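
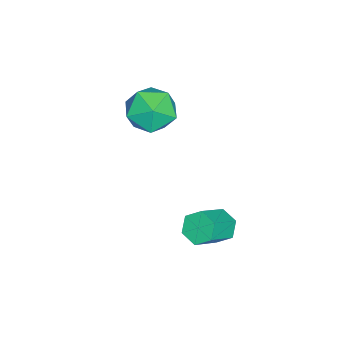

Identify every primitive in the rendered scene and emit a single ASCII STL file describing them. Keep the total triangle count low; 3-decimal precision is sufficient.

solid 
facet normal -0.372 0.888 0.269
outer loop
vertex -0.584 -2.883 3.523
vertex -1.597 -3.253 3.342
vertex -1.143 -3.362 4.331
endloop
endfacet
facet normal 0.238 0.754 0.612
outer loop
vertex -0.584 -2.883 3.523
vertex -1.143 -3.362 4.331
vertex -0.082 -3.586 4.194
endloop
endfacet
facet normal 0.748 0.652 0.124
outer loop
vertex -0.584 -2.883 3.523
vertex -0.082 -3.586 4.194
vertex 0.121 -3.615 3.12
endloop
endfacet
facet normal 0.453 0.723 -0.522
outer loop
vertex -0.584 -2.883 3.523
vertex 0.121 -3.615 3.12
vertex -0.815 -3.409 2.593
endloop
endfacet
facet normal -0.240 0.869 -0.432
outer loop
vertex -0.584 -2.883 3.523
vertex -0.815 -3.409 2.593
vertex -1.597 -3.253 3.342
endloop
endfacet
facet normal 0.157 0.146 0.977
outer loop
vertex -0.082 -3.586 4.194
vertex -1.143 -3.362 4.331
vertex -0.785 -4.391 4.427
endloop
endfacet
facet normal -0.831 0.363 0.421
outer loop
vertex -1.143 -3.362 4.331
vertex -1.597 -3.253 3.342
vertex -1.721 -4.185 3.9
endloop
endfacet
facet normal -0.617 0.332 -0.713
outer loop
vertex -1.597 -3.253 3.342
vertex -0.815 -3.409 2.593
vertex -1.518 -4.214 2.826
endloop
endfacet
facet normal 0.504 0.095 -0.858
outer loop
vertex -0.815 -3.409 2.593
vertex 0.121 -3.615 3.12
vertex -0.457 -4.438 2.689
endloop
endfacet
facet normal 0.982 -0.019 0.186
outer loop
vertex 0.121 -3.615 3.12
vertex -0.082 -3.586 4.194
vertex -0.003 -4.547 3.678
endloop
endfacet
facet normal -0.453 -0.723 0.522
outer loop
vertex -1.016 -4.917 3.497
vertex -0.785 -4.391 4.427
vertex -1.721 -4.185 3.9
endloop
endfacet
facet normal -0.748 -0.652 -0.124
outer loop
vertex -1.016 -4.917 3.497
vertex -1.721 -4.185 3.9
vertex -1.518 -4.214 2.826
endloop
endfacet
facet normal -0.238 -0.754 -0.612
outer loop
vertex -1.016 -4.917 3.497
vertex -1.518 -4.214 2.826
vertex -0.457 -4.438 2.689
endloop
endfacet
facet normal 0.372 -0.888 -0.269
outer loop
vertex -1.016 -4.917 3.497
vertex -0.457 -4.438 2.689
vertex -0.003 -4.547 3.678
endloop
endfacet
facet normal 0.240 -0.869 0.432
outer loop
vertex -1.016 -4.917 3.497
vertex -0.003 -4.547 3.678
vertex -0.785 -4.391 4.427
endloop
endfacet
facet normal -0.504 -0.095 0.858
outer loop
vertex -1.721 -4.185 3.9
vertex -0.785 -4.391 4.427
vertex -1.143 -3.362 4.331
endloop
endfacet
facet normal -0.982 0.019 -0.186
outer loop
vertex -1.518 -4.214 2.826
vertex -1.721 -4.185 3.9
vertex -1.597 -3.253 3.342
endloop
endfacet
facet normal -0.157 -0.146 -0.977
outer loop
vertex -0.457 -4.438 2.689
vertex -1.518 -4.214 2.826
vertex -0.815 -3.409 2.593
endloop
endfacet
facet normal 0.831 -0.363 -0.421
outer loop
vertex -0.003 -4.547 3.678
vertex -0.457 -4.438 2.689
vertex 0.121 -3.615 3.12
endloop
endfacet
facet normal 0.617 -0.332 0.713
outer loop
vertex -0.785 -4.391 4.427
vertex -0.003 -4.547 3.678
vertex -0.082 -3.586 4.194
endloop
endfacet
facet normal -0.740 0.324 -0.589
outer loop
vertex 2.972 0.192 1.032
vertex 2.615 -0.37 1.171
vertex 2.546 0.183 1.562
endloop
endfacet
facet normal 0.245 0.946 0.213
outer loop
vertex 2.972 0.192 1.032
vertex 2.546 0.183 1.562
vertex 4.022 -0.269 1.87
endloop
endfacet
facet normal 0.245 0.946 0.213
outer loop
vertex 4.022 -0.269 1.87
vertex 2.546 0.183 1.562
vertex 3.596 -0.278 2.399
endloop
endfacet
facet normal 0.739 -0.324 0.590
outer loop
vertex 4.022 -0.269 1.87
vertex 3.596 -0.278 2.399
vertex 3.665 -0.83 2.009
endloop
endfacet
facet normal -0.740 0.324 -0.589
outer loop
vertex 2.546 0.183 1.562
vertex 2.615 -0.37 1.171
vertex 2.189 -0.379 1.701
endloop
endfacet
facet normal -0.421 0.461 0.782
outer loop
vertex 2.546 0.183 1.562
vertex 2.189 -0.379 1.701
vertex 3.596 -0.278 2.399
endloop
endfacet
facet normal -0.421 0.461 0.782
outer loop
vertex 3.596 -0.278 2.399
vertex 2.189 -0.379 1.701
vertex 3.239 -0.84 2.538
endloop
endfacet
facet normal 0.740 -0.324 0.590
outer loop
vertex 3.596 -0.278 2.399
vertex 3.239 -0.84 2.538
vertex 3.665 -0.83 2.009
endloop
endfacet
facet normal -0.740 0.325 -0.589
outer loop
vertex 2.189 -0.379 1.701
vertex 2.615 -0.37 1.171
vertex 2.258 -0.931 1.31
endloop
endfacet
facet normal -0.665 -0.485 0.567
outer loop
vertex 2.189 -0.379 1.701
vertex 2.258 -0.931 1.31
vertex 3.239 -0.84 2.538
endloop
endfacet
facet normal -0.666 -0.484 0.568
outer loop
vertex 3.239 -0.84 2.538
vertex 2.258 -0.931 1.31
vertex 3.308 -1.392 2.148
endloop
endfacet
facet normal 0.740 -0.324 0.590
outer loop
vertex 3.239 -0.84 2.538
vertex 3.308 -1.392 2.148
vertex 3.665 -0.83 2.009
endloop
endfacet
facet normal -0.739 0.324 -0.590
outer loop
vertex 2.258 -0.931 1.31
vertex 2.615 -0.37 1.171
vertex 2.684 -0.922 0.781
endloop
endfacet
facet normal -0.245 -0.946 -0.213
outer loop
vertex 2.258 -0.931 1.31
vertex 2.684 -0.922 0.781
vertex 3.308 -1.392 2.148
endloop
endfacet
facet normal -0.245 -0.946 -0.213
outer loop
vertex 3.308 -1.392 2.148
vertex 2.684 -0.922 0.781
vertex 3.734 -1.383 1.618
endloop
endfacet
facet normal 0.740 -0.324 0.589
outer loop
vertex 3.308 -1.392 2.148
vertex 3.734 -1.383 1.618
vertex 3.665 -0.83 2.009
endloop
endfacet
facet normal -0.740 0.324 -0.590
outer loop
vertex 2.684 -0.922 0.781
vertex 2.615 -0.37 1.171
vertex 3.041 -0.36 0.642
endloop
endfacet
facet normal 0.421 -0.461 -0.782
outer loop
vertex 2.684 -0.922 0.781
vertex 3.041 -0.36 0.642
vertex 3.734 -1.383 1.618
endloop
endfacet
facet normal 0.421 -0.461 -0.782
outer loop
vertex 3.734 -1.383 1.618
vertex 3.041 -0.36 0.642
vertex 4.091 -0.821 1.479
endloop
endfacet
facet normal 0.740 -0.324 0.589
outer loop
vertex 3.734 -1.383 1.618
vertex 4.091 -0.821 1.479
vertex 3.665 -0.83 2.009
endloop
endfacet
facet normal -0.740 0.324 -0.590
outer loop
vertex 3.041 -0.36 0.642
vertex 2.615 -0.37 1.171
vertex 2.972 0.192 1.032
endloop
endfacet
facet normal 0.665 0.484 -0.568
outer loop
vertex 3.041 -0.36 0.642
vertex 2.972 0.192 1.032
vertex 4.091 -0.821 1.479
endloop
endfacet
facet normal 0.666 0.485 -0.567
outer loop
vertex 4.091 -0.821 1.479
vertex 2.972 0.192 1.032
vertex 4.022 -0.269 1.87
endloop
endfacet
facet normal 0.740 -0.325 0.589
outer loop
vertex 4.091 -0.821 1.479
vertex 4.022 -0.269 1.87
vertex 3.665 -0.83 2.009
endloop
endfacet

endsolid


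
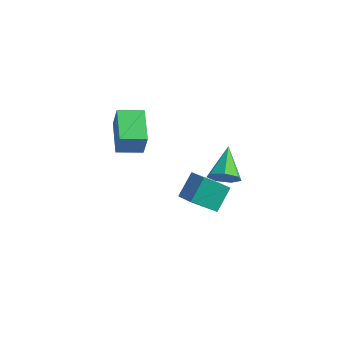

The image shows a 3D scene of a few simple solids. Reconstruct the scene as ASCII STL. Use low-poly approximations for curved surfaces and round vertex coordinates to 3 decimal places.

solid 
facet normal 0.375 -0.805 -0.459
outer loop
vertex 3.522 -1.074 0.591
vertex 2.741 -1.178 0.136
vertex 3.477 -0.699 -0.103
endloop
endfacet
facet normal 0.712 0.636 0.298
outer loop
vertex 3.522 -1.074 0.591
vertex 3.477 -0.699 -0.103
vertex 1.999 0.418 1.044
endloop
endfacet
facet normal 0.375 -0.805 -0.459
outer loop
vertex 3.477 -0.699 -0.103
vertex 2.741 -1.178 0.136
vertex 2.878 -0.685 -0.617
endloop
endfacet
facet normal 0.349 0.855 -0.383
outer loop
vertex 3.477 -0.699 -0.103
vertex 2.878 -0.685 -0.617
vertex 1.999 0.418 1.044
endloop
endfacet
facet normal 0.374 -0.806 -0.459
outer loop
vertex 2.878 -0.685 -0.617
vertex 2.741 -1.178 0.136
vertex 2.176 -1.041 -0.565
endloop
endfacet
facet normal -0.384 0.663 -0.643
outer loop
vertex 2.878 -0.685 -0.617
vertex 2.176 -1.041 -0.565
vertex 1.999 0.418 1.044
endloop
endfacet
facet normal 0.375 -0.805 -0.460
outer loop
vertex 2.176 -1.041 -0.565
vertex 2.741 -1.178 0.136
vertex 1.899 -1.501 0.015
endloop
endfacet
facet normal -0.936 0.202 -0.287
outer loop
vertex 2.176 -1.041 -0.565
vertex 1.899 -1.501 0.015
vertex 1.999 0.418 1.044
endloop
endfacet
facet normal 0.375 -0.806 -0.458
outer loop
vertex 1.899 -1.501 0.015
vertex 2.741 -1.178 0.136
vertex 2.256 -1.716 0.686
endloop
endfacet
facet normal -0.891 -0.177 0.417
outer loop
vertex 1.899 -1.501 0.015
vertex 2.256 -1.716 0.686
vertex 1.999 0.418 1.044
endloop
endfacet
facet normal 0.374 -0.806 -0.459
outer loop
vertex 2.256 -1.716 0.686
vertex 2.741 -1.178 0.136
vertex 2.978 -1.527 0.942
endloop
endfacet
facet normal -0.283 -0.192 0.940
outer loop
vertex 2.256 -1.716 0.686
vertex 2.978 -1.527 0.942
vertex 1.999 0.418 1.044
endloop
endfacet
facet normal 0.375 -0.806 -0.459
outer loop
vertex 2.978 -1.527 0.942
vertex 2.741 -1.178 0.136
vertex 3.522 -1.074 0.591
endloop
endfacet
facet normal 0.430 0.170 0.886
outer loop
vertex 2.978 -1.527 0.942
vertex 3.522 -1.074 0.591
vertex 1.999 0.418 1.044
endloop
endfacet
facet normal -0.860 0.341 -0.378
outer loop
vertex -0.302 -0.718 -3.643
vertex -0.276 0.514 -2.591
vertex 0.681 0.349 -4.916
endloop
endfacet
facet normal -0.016 -0.760 -0.649
outer loop
vertex 1.696 -0.054 -4.469
vertex -0.302 -0.718 -3.643
vertex 0.681 0.349 -4.916
endloop
endfacet
facet normal -0.860 0.342 -0.378
outer loop
vertex 0.681 0.349 -4.916
vertex -0.276 0.514 -2.591
vertex 0.707 1.581 -3.863
endloop
endfacet
facet normal 0.510 0.553 -0.659
outer loop
vertex 0.707 1.581 -3.863
vertex 1.696 -0.054 -4.469
vertex 0.681 0.349 -4.916
endloop
endfacet
facet normal -0.510 -0.552 0.660
outer loop
vertex -0.302 -0.718 -3.643
vertex 0.739 0.111 -2.144
vertex -0.276 0.514 -2.591
endloop
endfacet
facet normal -0.016 -0.760 -0.650
outer loop
vertex 0.713 -1.121 -3.197
vertex -0.302 -0.718 -3.643
vertex 1.696 -0.054 -4.469
endloop
endfacet
facet normal -0.509 -0.553 0.659
outer loop
vertex 0.713 -1.121 -3.197
vertex 0.739 0.111 -2.144
vertex -0.302 -0.718 -3.643
endloop
endfacet
facet normal 0.016 0.760 0.650
outer loop
vertex -0.276 0.514 -2.591
vertex 0.739 0.111 -2.144
vertex 0.707 1.581 -3.863
endloop
endfacet
facet normal 0.509 0.553 -0.660
outer loop
vertex 1.722 1.178 -3.417
vertex 1.696 -0.054 -4.469
vertex 0.707 1.581 -3.863
endloop
endfacet
facet normal 0.016 0.760 0.650
outer loop
vertex 0.707 1.581 -3.863
vertex 0.739 0.111 -2.144
vertex 1.722 1.178 -3.417
endloop
endfacet
facet normal 0.860 -0.341 0.379
outer loop
vertex 1.722 1.178 -3.417
vertex 0.713 -1.121 -3.197
vertex 1.696 -0.054 -4.469
endloop
endfacet
facet normal 0.860 -0.341 0.378
outer loop
vertex 0.739 0.111 -2.144
vertex 0.713 -1.121 -3.197
vertex 1.722 1.178 -3.417
endloop
endfacet
facet normal -0.762 -0.634 0.135
outer loop
vertex -3.612 -1.256 0.01
vertex -4.902 0.39 0.462
vertex -3.973 -1.135 -1.462
endloop
endfacet
facet normal 0.603 -0.769 -0.211
outer loop
vertex -2.838 -0.19 -1.662
vertex -3.612 -1.256 0.01
vertex -3.973 -1.135 -1.462
endloop
endfacet
facet normal -0.762 -0.634 0.134
outer loop
vertex -3.973 -1.135 -1.462
vertex -4.902 0.39 0.462
vertex -5.263 0.512 -1.009
endloop
endfacet
facet normal -0.237 0.080 -0.968
outer loop
vertex -5.263 0.512 -1.009
vertex -2.838 -0.19 -1.662
vertex -3.973 -1.135 -1.462
endloop
endfacet
facet normal 0.237 -0.080 0.968
outer loop
vertex -3.612 -1.256 0.01
vertex -3.767 1.335 0.262
vertex -4.902 0.39 0.462
endloop
endfacet
facet normal 0.603 -0.770 -0.212
outer loop
vertex -2.477 -0.312 -0.191
vertex -3.612 -1.256 0.01
vertex -2.838 -0.19 -1.662
endloop
endfacet
facet normal 0.238 -0.080 0.968
outer loop
vertex -2.477 -0.312 -0.191
vertex -3.767 1.335 0.262
vertex -3.612 -1.256 0.01
endloop
endfacet
facet normal -0.603 0.769 0.212
outer loop
vertex -4.902 0.39 0.462
vertex -3.767 1.335 0.262
vertex -5.263 0.512 -1.009
endloop
endfacet
facet normal -0.238 0.080 -0.968
outer loop
vertex -4.128 1.456 -1.21
vertex -2.838 -0.19 -1.662
vertex -5.263 0.512 -1.009
endloop
endfacet
facet normal -0.603 0.770 0.211
outer loop
vertex -5.263 0.512 -1.009
vertex -3.767 1.335 0.262
vertex -4.128 1.456 -1.21
endloop
endfacet
facet normal 0.762 0.634 -0.134
outer loop
vertex -4.128 1.456 -1.21
vertex -2.477 -0.312 -0.191
vertex -2.838 -0.19 -1.662
endloop
endfacet
facet normal 0.762 0.634 -0.135
outer loop
vertex -3.767 1.335 0.262
vertex -2.477 -0.312 -0.191
vertex -4.128 1.456 -1.21
endloop
endfacet

endsolid


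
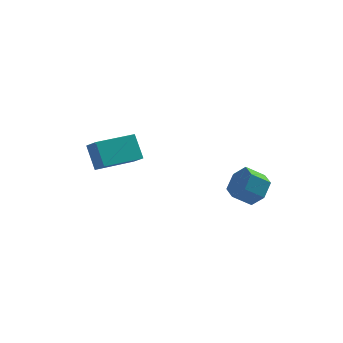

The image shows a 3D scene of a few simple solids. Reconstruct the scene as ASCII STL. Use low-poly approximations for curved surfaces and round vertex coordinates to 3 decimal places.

solid 
facet normal 0.795 -0.015 -0.607
outer loop
vertex 4.664 -1.963 -3.02
vertex 4.291 -2.487 -3.496
vertex 4.208 -1.702 -3.624
endloop
endfacet
facet normal 0.209 0.945 0.251
outer loop
vertex 4.664 -1.963 -3.02
vertex 4.208 -1.702 -3.624
vertex 3.861 -1.948 -2.408
endloop
endfacet
facet normal 0.209 0.945 0.251
outer loop
vertex 3.861 -1.948 -2.408
vertex 4.208 -1.702 -3.624
vertex 3.405 -1.687 -3.011
endloop
endfacet
facet normal -0.795 0.013 0.607
outer loop
vertex 3.861 -1.948 -2.408
vertex 3.405 -1.687 -3.011
vertex 3.489 -2.473 -2.884
endloop
endfacet
facet normal 0.796 -0.015 -0.606
outer loop
vertex 4.208 -1.702 -3.624
vertex 4.291 -2.487 -3.496
vertex 3.836 -2.226 -4.1
endloop
endfacet
facet normal -0.389 0.755 -0.528
outer loop
vertex 4.208 -1.702 -3.624
vertex 3.836 -2.226 -4.1
vertex 3.405 -1.687 -3.011
endloop
endfacet
facet normal -0.390 0.755 -0.528
outer loop
vertex 3.405 -1.687 -3.011
vertex 3.836 -2.226 -4.1
vertex 3.033 -2.212 -3.487
endloop
endfacet
facet normal -0.795 0.013 0.607
outer loop
vertex 3.405 -1.687 -3.011
vertex 3.033 -2.212 -3.487
vertex 3.489 -2.473 -2.884
endloop
endfacet
facet normal 0.796 -0.015 -0.606
outer loop
vertex 3.836 -2.226 -4.1
vertex 4.291 -2.487 -3.496
vertex 3.919 -3.012 -3.972
endloop
endfacet
facet normal -0.598 -0.190 -0.779
outer loop
vertex 3.836 -2.226 -4.1
vertex 3.919 -3.012 -3.972
vertex 3.033 -2.212 -3.487
endloop
endfacet
facet normal -0.597 -0.189 -0.779
outer loop
vertex 3.033 -2.212 -3.487
vertex 3.919 -3.012 -3.972
vertex 3.116 -2.997 -3.36
endloop
endfacet
facet normal -0.795 0.014 0.607
outer loop
vertex 3.033 -2.212 -3.487
vertex 3.116 -2.997 -3.36
vertex 3.489 -2.473 -2.884
endloop
endfacet
facet normal 0.795 -0.013 -0.607
outer loop
vertex 3.919 -3.012 -3.972
vertex 4.291 -2.487 -3.496
vertex 4.375 -3.273 -3.369
endloop
endfacet
facet normal -0.209 -0.945 -0.251
outer loop
vertex 3.919 -3.012 -3.972
vertex 4.375 -3.273 -3.369
vertex 3.116 -2.997 -3.36
endloop
endfacet
facet normal -0.209 -0.945 -0.251
outer loop
vertex 3.116 -2.997 -3.36
vertex 4.375 -3.273 -3.369
vertex 3.572 -3.258 -2.756
endloop
endfacet
facet normal -0.795 0.015 0.607
outer loop
vertex 3.116 -2.997 -3.36
vertex 3.572 -3.258 -2.756
vertex 3.489 -2.473 -2.884
endloop
endfacet
facet normal 0.795 -0.013 -0.607
outer loop
vertex 4.375 -3.273 -3.369
vertex 4.291 -2.487 -3.496
vertex 4.747 -2.748 -2.893
endloop
endfacet
facet normal 0.389 -0.755 0.528
outer loop
vertex 4.375 -3.273 -3.369
vertex 4.747 -2.748 -2.893
vertex 3.572 -3.258 -2.756
endloop
endfacet
facet normal 0.389 -0.755 0.527
outer loop
vertex 3.572 -3.258 -2.756
vertex 4.747 -2.748 -2.893
vertex 3.944 -2.734 -2.28
endloop
endfacet
facet normal -0.796 0.015 0.606
outer loop
vertex 3.572 -3.258 -2.756
vertex 3.944 -2.734 -2.28
vertex 3.489 -2.473 -2.884
endloop
endfacet
facet normal 0.795 -0.014 -0.607
outer loop
vertex 4.747 -2.748 -2.893
vertex 4.291 -2.487 -3.496
vertex 4.664 -1.963 -3.02
endloop
endfacet
facet normal 0.598 0.189 0.779
outer loop
vertex 4.747 -2.748 -2.893
vertex 4.664 -1.963 -3.02
vertex 3.944 -2.734 -2.28
endloop
endfacet
facet normal 0.597 0.190 0.779
outer loop
vertex 3.944 -2.734 -2.28
vertex 4.664 -1.963 -3.02
vertex 3.861 -1.948 -2.408
endloop
endfacet
facet normal -0.796 0.015 0.606
outer loop
vertex 3.944 -2.734 -2.28
vertex 3.861 -1.948 -2.408
vertex 3.489 -2.473 -2.884
endloop
endfacet
facet normal -0.910 -0.395 0.126
outer loop
vertex -1.632 0.595 -3.66
vertex -1.874 1.454 -2.715
vertex -1.962 1.163 -4.261
endloop
endfacet
facet normal 0.186 -0.661 -0.727
outer loop
vertex -0.206 1.926 -4.505
vertex -1.632 0.595 -3.66
vertex -1.962 1.163 -4.261
endloop
endfacet
facet normal -0.910 -0.395 0.126
outer loop
vertex -1.962 1.163 -4.261
vertex -1.874 1.454 -2.715
vertex -2.204 2.022 -3.315
endloop
endfacet
facet normal -0.371 0.638 -0.674
outer loop
vertex -2.204 2.022 -3.315
vertex -0.206 1.926 -4.505
vertex -1.962 1.163 -4.261
endloop
endfacet
facet normal 0.371 -0.638 0.675
outer loop
vertex -1.632 0.595 -3.66
vertex -0.118 2.217 -2.959
vertex -1.874 1.454 -2.715
endloop
endfacet
facet normal 0.186 -0.661 -0.727
outer loop
vertex 0.124 1.358 -3.905
vertex -1.632 0.595 -3.66
vertex -0.206 1.926 -4.505
endloop
endfacet
facet normal 0.371 -0.638 0.674
outer loop
vertex 0.124 1.358 -3.905
vertex -0.118 2.217 -2.959
vertex -1.632 0.595 -3.66
endloop
endfacet
facet normal -0.186 0.660 0.727
outer loop
vertex -1.874 1.454 -2.715
vertex -0.118 2.217 -2.959
vertex -2.204 2.022 -3.315
endloop
endfacet
facet normal -0.371 0.638 -0.675
outer loop
vertex -0.448 2.785 -3.56
vertex -0.206 1.926 -4.505
vertex -2.204 2.022 -3.315
endloop
endfacet
facet normal -0.186 0.661 0.727
outer loop
vertex -2.204 2.022 -3.315
vertex -0.118 2.217 -2.959
vertex -0.448 2.785 -3.56
endloop
endfacet
facet normal 0.910 0.395 -0.126
outer loop
vertex -0.448 2.785 -3.56
vertex 0.124 1.358 -3.905
vertex -0.206 1.926 -4.505
endloop
endfacet
facet normal 0.910 0.395 -0.126
outer loop
vertex -0.118 2.217 -2.959
vertex 0.124 1.358 -3.905
vertex -0.448 2.785 -3.56
endloop
endfacet

endsolid


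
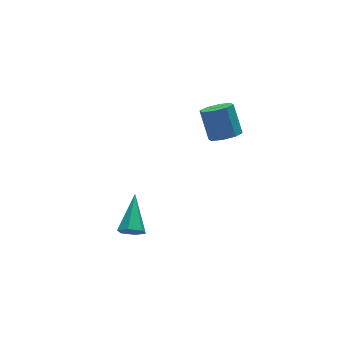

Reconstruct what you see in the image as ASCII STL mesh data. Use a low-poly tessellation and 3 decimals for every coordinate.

solid 
facet normal -0.445 -0.757 -0.479
outer loop
vertex -2.743 -1.353 -2.422
vertex -2.997 -1.547 -1.879
vertex -3.307 -1.135 -2.242
endloop
endfacet
facet normal 0.073 0.740 -0.668
outer loop
vertex -2.743 -1.353 -2.422
vertex -3.307 -1.135 -2.242
vertex -2.143 -0.093 -0.961
endloop
endfacet
facet normal -0.445 -0.757 -0.479
outer loop
vertex -3.307 -1.135 -2.242
vertex -2.997 -1.547 -1.879
vertex -3.561 -1.329 -1.699
endloop
endfacet
facet normal -0.648 0.761 -0.031
outer loop
vertex -3.307 -1.135 -2.242
vertex -3.561 -1.329 -1.699
vertex -2.143 -0.093 -0.961
endloop
endfacet
facet normal -0.445 -0.757 -0.479
outer loop
vertex -3.561 -1.329 -1.699
vertex -2.997 -1.547 -1.879
vertex -3.251 -1.741 -1.336
endloop
endfacet
facet normal -0.598 0.227 0.769
outer loop
vertex -3.561 -1.329 -1.699
vertex -3.251 -1.741 -1.336
vertex -2.143 -0.093 -0.961
endloop
endfacet
facet normal -0.445 -0.757 -0.479
outer loop
vertex -3.251 -1.741 -1.336
vertex -2.997 -1.547 -1.879
vertex -2.688 -1.958 -1.516
endloop
endfacet
facet normal 0.171 -0.327 0.929
outer loop
vertex -3.251 -1.741 -1.336
vertex -2.688 -1.958 -1.516
vertex -2.143 -0.093 -0.961
endloop
endfacet
facet normal -0.445 -0.757 -0.479
outer loop
vertex -2.688 -1.958 -1.516
vertex -2.997 -1.547 -1.879
vertex -2.434 -1.764 -2.059
endloop
endfacet
facet normal 0.891 -0.347 0.293
outer loop
vertex -2.688 -1.958 -1.516
vertex -2.434 -1.764 -2.059
vertex -2.143 -0.093 -0.961
endloop
endfacet
facet normal -0.445 -0.757 -0.479
outer loop
vertex -2.434 -1.764 -2.059
vertex -2.997 -1.547 -1.879
vertex -2.743 -1.353 -2.422
endloop
endfacet
facet normal 0.842 0.186 -0.506
outer loop
vertex -2.434 -1.764 -2.059
vertex -2.743 -1.353 -2.422
vertex -2.143 -0.093 -0.961
endloop
endfacet
facet normal -0.011 -0.602 -0.798
outer loop
vertex 3.607 0.976 -0.142
vertex 2.942 1.32 -0.392
vertex 3.713 1.45 -0.501
endloop
endfacet
facet normal 0.984 -0.147 0.097
outer loop
vertex 3.607 0.976 -0.142
vertex 3.713 1.45 -0.501
vertex 3.624 1.916 1.103
endloop
endfacet
facet normal 0.984 -0.146 0.097
outer loop
vertex 3.624 1.916 1.103
vertex 3.713 1.45 -0.501
vertex 3.73 2.39 0.743
endloop
endfacet
facet normal 0.011 0.603 0.797
outer loop
vertex 3.624 1.916 1.103
vertex 3.73 2.39 0.743
vertex 2.958 2.26 0.852
endloop
endfacet
facet normal -0.011 -0.603 -0.798
outer loop
vertex 3.713 1.45 -0.501
vertex 2.942 1.32 -0.392
vertex 3.367 1.848 -0.797
endloop
endfacet
facet normal 0.820 0.451 -0.352
outer loop
vertex 3.713 1.45 -0.501
vertex 3.367 1.848 -0.797
vertex 3.73 2.39 0.743
endloop
endfacet
facet normal 0.820 0.451 -0.352
outer loop
vertex 3.73 2.39 0.743
vertex 3.367 1.848 -0.797
vertex 3.384 2.788 0.447
endloop
endfacet
facet normal 0.011 0.603 0.798
outer loop
vertex 3.73 2.39 0.743
vertex 3.384 2.788 0.447
vertex 2.958 2.26 0.852
endloop
endfacet
facet normal -0.011 -0.603 -0.798
outer loop
vertex 3.367 1.848 -0.797
vertex 2.942 1.32 -0.392
vertex 2.772 1.937 -0.856
endloop
endfacet
facet normal 0.176 0.784 -0.595
outer loop
vertex 3.367 1.848 -0.797
vertex 2.772 1.937 -0.856
vertex 3.384 2.788 0.447
endloop
endfacet
facet normal 0.175 0.785 -0.595
outer loop
vertex 3.384 2.788 0.447
vertex 2.772 1.937 -0.856
vertex 2.789 2.877 0.389
endloop
endfacet
facet normal 0.012 0.602 0.798
outer loop
vertex 3.384 2.788 0.447
vertex 2.789 2.877 0.389
vertex 2.958 2.26 0.852
endloop
endfacet
facet normal -0.011 -0.603 -0.798
outer loop
vertex 2.772 1.937 -0.856
vertex 2.942 1.32 -0.392
vertex 2.276 1.664 -0.643
endloop
endfacet
facet normal -0.572 0.658 -0.489
outer loop
vertex 2.772 1.937 -0.856
vertex 2.276 1.664 -0.643
vertex 2.789 2.877 0.389
endloop
endfacet
facet normal -0.572 0.658 -0.489
outer loop
vertex 2.789 2.877 0.389
vertex 2.276 1.664 -0.643
vertex 2.293 2.604 0.602
endloop
endfacet
facet normal 0.011 0.602 0.798
outer loop
vertex 2.789 2.877 0.389
vertex 2.293 2.604 0.602
vertex 2.958 2.26 0.852
endloop
endfacet
facet normal -0.011 -0.603 -0.797
outer loop
vertex 2.276 1.664 -0.643
vertex 2.942 1.32 -0.392
vertex 2.17 1.19 -0.283
endloop
endfacet
facet normal -0.984 0.146 -0.097
outer loop
vertex 2.276 1.664 -0.643
vertex 2.17 1.19 -0.283
vertex 2.293 2.604 0.602
endloop
endfacet
facet normal -0.984 0.146 -0.097
outer loop
vertex 2.293 2.604 0.602
vertex 2.17 1.19 -0.283
vertex 2.187 2.13 0.961
endloop
endfacet
facet normal 0.011 0.602 0.798
outer loop
vertex 2.293 2.604 0.602
vertex 2.187 2.13 0.961
vertex 2.958 2.26 0.852
endloop
endfacet
facet normal -0.011 -0.603 -0.798
outer loop
vertex 2.17 1.19 -0.283
vertex 2.942 1.32 -0.392
vertex 2.516 0.792 0.013
endloop
endfacet
facet normal -0.820 -0.451 0.352
outer loop
vertex 2.17 1.19 -0.283
vertex 2.516 0.792 0.013
vertex 2.187 2.13 0.961
endloop
endfacet
facet normal -0.820 -0.451 0.352
outer loop
vertex 2.187 2.13 0.961
vertex 2.516 0.792 0.013
vertex 2.533 1.732 1.257
endloop
endfacet
facet normal 0.011 0.603 0.798
outer loop
vertex 2.187 2.13 0.961
vertex 2.533 1.732 1.257
vertex 2.958 2.26 0.852
endloop
endfacet
facet normal -0.012 -0.602 -0.798
outer loop
vertex 2.516 0.792 0.013
vertex 2.942 1.32 -0.392
vertex 3.111 0.703 0.071
endloop
endfacet
facet normal -0.175 -0.784 0.595
outer loop
vertex 2.516 0.792 0.013
vertex 3.111 0.703 0.071
vertex 2.533 1.732 1.257
endloop
endfacet
facet normal -0.176 -0.784 0.595
outer loop
vertex 2.533 1.732 1.257
vertex 3.111 0.703 0.071
vertex 3.128 1.643 1.316
endloop
endfacet
facet normal 0.011 0.603 0.798
outer loop
vertex 2.533 1.732 1.257
vertex 3.128 1.643 1.316
vertex 2.958 2.26 0.852
endloop
endfacet
facet normal -0.011 -0.602 -0.798
outer loop
vertex 3.111 0.703 0.071
vertex 2.942 1.32 -0.392
vertex 3.607 0.976 -0.142
endloop
endfacet
facet normal 0.572 -0.658 0.489
outer loop
vertex 3.111 0.703 0.071
vertex 3.607 0.976 -0.142
vertex 3.128 1.643 1.316
endloop
endfacet
facet normal 0.572 -0.658 0.489
outer loop
vertex 3.128 1.643 1.316
vertex 3.607 0.976 -0.142
vertex 3.624 1.916 1.103
endloop
endfacet
facet normal 0.011 0.603 0.798
outer loop
vertex 3.128 1.643 1.316
vertex 3.624 1.916 1.103
vertex 2.958 2.26 0.852
endloop
endfacet

endsolid


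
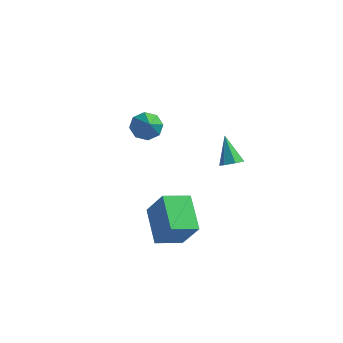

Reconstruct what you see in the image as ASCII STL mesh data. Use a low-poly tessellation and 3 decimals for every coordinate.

solid 
facet normal -0.433 0.628 -0.647
outer loop
vertex 1.23 0.687 2.938
vertex 0.588 0.662 3.343
vertex 1.21 1.097 3.349
endloop
endfacet
facet normal 0.999 0.053 -0.004
outer loop
vertex 1.23 0.687 2.938
vertex 1.21 1.097 3.349
vertex 1.292 -0.362 4.397
endloop
endfacet
facet normal -0.433 0.628 -0.647
outer loop
vertex 1.21 1.097 3.349
vertex 0.588 0.662 3.343
vertex 0.826 1.253 3.757
endloop
endfacet
facet normal 0.735 0.422 0.530
outer loop
vertex 1.21 1.097 3.349
vertex 0.826 1.253 3.757
vertex 1.292 -0.362 4.397
endloop
endfacet
facet normal -0.433 0.628 -0.647
outer loop
vertex 0.826 1.253 3.757
vertex 0.588 0.662 3.343
vertex 0.302 1.062 3.922
endloop
endfacet
facet normal 0.140 0.399 0.906
outer loop
vertex 0.826 1.253 3.757
vertex 0.302 1.062 3.922
vertex 1.292 -0.362 4.397
endloop
endfacet
facet normal -0.432 0.628 -0.647
outer loop
vertex 0.302 1.062 3.922
vertex 0.588 0.662 3.343
vertex -0.055 0.637 3.748
endloop
endfacet
facet normal -0.436 -0.003 0.900
outer loop
vertex 0.302 1.062 3.922
vertex -0.055 0.637 3.748
vertex 1.292 -0.362 4.397
endloop
endfacet
facet normal -0.432 0.628 -0.647
outer loop
vertex -0.055 0.637 3.748
vertex 0.588 0.662 3.343
vertex -0.035 0.226 3.336
endloop
endfacet
facet normal -0.657 -0.550 0.517
outer loop
vertex -0.055 0.637 3.748
vertex -0.035 0.226 3.336
vertex 1.292 -0.362 4.397
endloop
endfacet
facet normal -0.432 0.628 -0.647
outer loop
vertex -0.035 0.226 3.336
vertex 0.588 0.662 3.343
vertex 0.35 0.071 2.928
endloop
endfacet
facet normal -0.392 -0.920 -0.020
outer loop
vertex -0.035 0.226 3.336
vertex 0.35 0.071 2.928
vertex 1.292 -0.362 4.397
endloop
endfacet
facet normal -0.433 0.628 -0.647
outer loop
vertex 0.35 0.071 2.928
vertex 0.588 0.662 3.343
vertex 0.874 0.262 2.763
endloop
endfacet
facet normal 0.203 -0.896 -0.394
outer loop
vertex 0.35 0.071 2.928
vertex 0.874 0.262 2.763
vertex 1.292 -0.362 4.397
endloop
endfacet
facet normal -0.432 0.628 -0.647
outer loop
vertex 0.874 0.262 2.763
vertex 0.588 0.662 3.343
vertex 1.23 0.687 2.938
endloop
endfacet
facet normal 0.779 -0.493 -0.388
outer loop
vertex 0.874 0.262 2.763
vertex 1.23 0.687 2.938
vertex 1.292 -0.362 4.397
endloop
endfacet
facet normal 0.451 -0.433 -0.780
outer loop
vertex 4.104 3.478 0.167
vertex 3.741 3.003 0.221
vertex 3.659 3.501 -0.103
endloop
endfacet
facet normal 0.096 0.993 -0.074
outer loop
vertex 4.104 3.478 0.167
vertex 3.659 3.501 -0.103
vertex 3.039 3.677 1.439
endloop
endfacet
facet normal 0.450 -0.434 -0.780
outer loop
vertex 3.659 3.501 -0.103
vertex 3.741 3.003 0.221
vertex 3.276 3.15 -0.129
endloop
endfacet
facet normal -0.625 0.707 -0.332
outer loop
vertex 3.659 3.501 -0.103
vertex 3.276 3.15 -0.129
vertex 3.039 3.677 1.439
endloop
endfacet
facet normal 0.451 -0.432 -0.781
outer loop
vertex 3.276 3.15 -0.129
vertex 3.741 3.003 0.221
vertex 3.243 2.687 0.108
endloop
endfacet
facet normal -0.989 -0.005 -0.148
outer loop
vertex 3.276 3.15 -0.129
vertex 3.243 2.687 0.108
vertex 3.039 3.677 1.439
endloop
endfacet
facet normal 0.451 -0.431 -0.782
outer loop
vertex 3.243 2.687 0.108
vertex 3.741 3.003 0.221
vertex 3.586 2.462 0.43
endloop
endfacet
facet normal -0.718 -0.607 0.341
outer loop
vertex 3.243 2.687 0.108
vertex 3.586 2.462 0.43
vertex 3.039 3.677 1.439
endloop
endfacet
facet normal 0.451 -0.431 -0.781
outer loop
vertex 3.586 2.462 0.43
vertex 3.741 3.003 0.221
vertex 4.045 2.645 0.594
endloop
endfacet
facet normal -0.017 -0.643 0.765
outer loop
vertex 3.586 2.462 0.43
vertex 4.045 2.645 0.594
vertex 3.039 3.677 1.439
endloop
endfacet
facet normal 0.450 -0.432 -0.782
outer loop
vertex 4.045 2.645 0.594
vertex 3.741 3.003 0.221
vertex 4.276 3.097 0.477
endloop
endfacet
facet normal 0.585 -0.090 0.806
outer loop
vertex 4.045 2.645 0.594
vertex 4.276 3.097 0.477
vertex 3.039 3.677 1.439
endloop
endfacet
facet normal 0.450 -0.433 -0.781
outer loop
vertex 4.276 3.097 0.477
vertex 3.741 3.003 0.221
vertex 4.104 3.478 0.167
endloop
endfacet
facet normal 0.636 0.639 0.433
outer loop
vertex 4.276 3.097 0.477
vertex 4.104 3.478 0.167
vertex 3.039 3.677 1.439
endloop
endfacet
facet normal -0.515 0.146 -0.845
outer loop
vertex 3.03 -3.428 -0.722
vertex 1.991 -2.118 0.137
vertex 3.908 -2.488 -1.095
endloop
endfacet
facet normal 0.553 -0.697 -0.457
outer loop
vertex 4.809 -2.742 0.383
vertex 3.03 -3.428 -0.722
vertex 3.908 -2.488 -1.095
endloop
endfacet
facet normal -0.515 0.146 -0.845
outer loop
vertex 3.908 -2.488 -1.095
vertex 1.991 -2.118 0.137
vertex 2.869 -1.177 -0.236
endloop
endfacet
facet normal 0.655 0.702 -0.279
outer loop
vertex 2.869 -1.177 -0.236
vertex 4.809 -2.742 0.383
vertex 3.908 -2.488 -1.095
endloop
endfacet
facet normal -0.655 -0.702 0.279
outer loop
vertex 3.03 -3.428 -0.722
vertex 2.892 -2.372 1.615
vertex 1.991 -2.118 0.137
endloop
endfacet
facet normal 0.553 -0.697 -0.457
outer loop
vertex 3.931 -3.683 0.756
vertex 3.03 -3.428 -0.722
vertex 4.809 -2.742 0.383
endloop
endfacet
facet normal -0.656 -0.702 0.278
outer loop
vertex 3.931 -3.683 0.756
vertex 2.892 -2.372 1.615
vertex 3.03 -3.428 -0.722
endloop
endfacet
facet normal -0.553 0.697 0.457
outer loop
vertex 1.991 -2.118 0.137
vertex 2.892 -2.372 1.615
vertex 2.869 -1.177 -0.236
endloop
endfacet
facet normal 0.655 0.702 -0.278
outer loop
vertex 3.77 -1.432 1.242
vertex 4.809 -2.742 0.383
vertex 2.869 -1.177 -0.236
endloop
endfacet
facet normal -0.552 0.697 0.457
outer loop
vertex 2.869 -1.177 -0.236
vertex 2.892 -2.372 1.615
vertex 3.77 -1.432 1.242
endloop
endfacet
facet normal 0.515 -0.146 0.845
outer loop
vertex 3.77 -1.432 1.242
vertex 3.931 -3.683 0.756
vertex 4.809 -2.742 0.383
endloop
endfacet
facet normal 0.515 -0.146 0.845
outer loop
vertex 2.892 -2.372 1.615
vertex 3.931 -3.683 0.756
vertex 3.77 -1.432 1.242
endloop
endfacet

endsolid


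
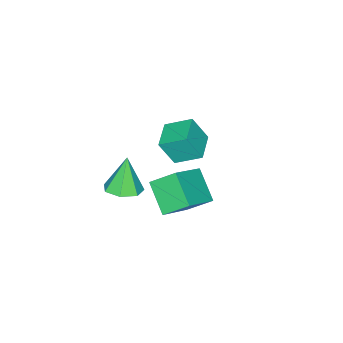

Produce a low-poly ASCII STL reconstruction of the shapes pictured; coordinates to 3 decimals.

solid 
facet normal -0.848 0.020 -0.530
outer loop
vertex 1.519 2.523 2.418
vertex 0.958 3.608 3.355
vertex 2.233 3.834 1.326
endloop
endfacet
facet normal 0.364 -0.705 -0.608
outer loop
vertex 4.022 3.792 2.445
vertex 1.519 2.523 2.418
vertex 2.233 3.834 1.326
endloop
endfacet
facet normal -0.848 0.021 -0.530
outer loop
vertex 2.233 3.834 1.326
vertex 0.958 3.608 3.355
vertex 1.673 4.92 2.263
endloop
endfacet
facet normal 0.386 0.709 -0.591
outer loop
vertex 1.673 4.92 2.263
vertex 4.022 3.792 2.445
vertex 2.233 3.834 1.326
endloop
endfacet
facet normal -0.386 -0.709 0.590
outer loop
vertex 1.519 2.523 2.418
vertex 2.747 3.566 4.474
vertex 0.958 3.608 3.355
endloop
endfacet
facet normal 0.364 -0.705 -0.609
outer loop
vertex 3.307 2.48 3.537
vertex 1.519 2.523 2.418
vertex 4.022 3.792 2.445
endloop
endfacet
facet normal -0.386 -0.709 0.590
outer loop
vertex 3.307 2.48 3.537
vertex 2.747 3.566 4.474
vertex 1.519 2.523 2.418
endloop
endfacet
facet normal -0.364 0.705 0.609
outer loop
vertex 0.958 3.608 3.355
vertex 2.747 3.566 4.474
vertex 1.673 4.92 2.263
endloop
endfacet
facet normal 0.386 0.709 -0.590
outer loop
vertex 3.461 4.877 3.382
vertex 4.022 3.792 2.445
vertex 1.673 4.92 2.263
endloop
endfacet
facet normal -0.364 0.705 0.609
outer loop
vertex 1.673 4.92 2.263
vertex 2.747 3.566 4.474
vertex 3.461 4.877 3.382
endloop
endfacet
facet normal 0.847 -0.020 0.531
outer loop
vertex 3.461 4.877 3.382
vertex 3.307 2.48 3.537
vertex 4.022 3.792 2.445
endloop
endfacet
facet normal 0.848 -0.020 0.530
outer loop
vertex 2.747 3.566 4.474
vertex 3.307 2.48 3.537
vertex 3.461 4.877 3.382
endloop
endfacet
facet normal -0.893 -0.444 0.069
outer loop
vertex -2.331 -0.944 1.41
vertex -2.906 0.33 2.168
vertex -2.766 -0.291 -0.019
endloop
endfacet
facet normal 0.361 -0.802 -0.476
outer loop
vertex -1.354 0.41 -0.128
vertex -2.331 -0.944 1.41
vertex -2.766 -0.291 -0.019
endloop
endfacet
facet normal -0.894 -0.444 0.069
outer loop
vertex -2.766 -0.291 -0.019
vertex -2.906 0.33 2.168
vertex -3.34 0.983 0.739
endloop
endfacet
facet normal -0.267 0.401 -0.876
outer loop
vertex -3.34 0.983 0.739
vertex -1.354 0.41 -0.128
vertex -2.766 -0.291 -0.019
endloop
endfacet
facet normal 0.267 -0.401 0.876
outer loop
vertex -2.331 -0.944 1.41
vertex -1.494 1.031 2.059
vertex -2.906 0.33 2.168
endloop
endfacet
facet normal 0.361 -0.802 -0.476
outer loop
vertex -0.92 -0.243 1.301
vertex -2.331 -0.944 1.41
vertex -1.354 0.41 -0.128
endloop
endfacet
facet normal 0.267 -0.401 0.876
outer loop
vertex -0.92 -0.243 1.301
vertex -1.494 1.031 2.059
vertex -2.331 -0.944 1.41
endloop
endfacet
facet normal -0.361 0.802 0.476
outer loop
vertex -2.906 0.33 2.168
vertex -1.494 1.031 2.059
vertex -3.34 0.983 0.739
endloop
endfacet
facet normal -0.267 0.401 -0.876
outer loop
vertex -1.929 1.684 0.63
vertex -1.354 0.41 -0.128
vertex -3.34 0.983 0.739
endloop
endfacet
facet normal -0.361 0.802 0.476
outer loop
vertex -3.34 0.983 0.739
vertex -1.494 1.031 2.059
vertex -1.929 1.684 0.63
endloop
endfacet
facet normal 0.893 0.444 -0.068
outer loop
vertex -1.929 1.684 0.63
vertex -0.92 -0.243 1.301
vertex -1.354 0.41 -0.128
endloop
endfacet
facet normal 0.893 0.444 -0.069
outer loop
vertex -1.494 1.031 2.059
vertex -0.92 -0.243 1.301
vertex -1.929 1.684 0.63
endloop
endfacet
facet normal 0.327 0.128 -0.937
outer loop
vertex 4.529 1.723 2.953
vertex 3.729 1.29 2.615
vertex 3.877 2.232 2.795
endloop
endfacet
facet normal 0.355 0.660 0.662
outer loop
vertex 4.529 1.723 2.953
vertex 3.877 2.232 2.795
vertex 3.111 1.05 4.385
endloop
endfacet
facet normal 0.327 0.127 -0.936
outer loop
vertex 3.877 2.232 2.795
vertex 3.729 1.29 2.615
vertex 3.114 2.032 2.501
endloop
endfacet
facet normal -0.380 0.821 0.427
outer loop
vertex 3.877 2.232 2.795
vertex 3.114 2.032 2.501
vertex 3.111 1.05 4.385
endloop
endfacet
facet normal 0.327 0.127 -0.936
outer loop
vertex 3.114 2.032 2.501
vertex 3.729 1.29 2.615
vertex 2.814 1.273 2.293
endloop
endfacet
facet normal -0.932 0.323 0.167
outer loop
vertex 3.114 2.032 2.501
vertex 2.814 1.273 2.293
vertex 3.111 1.05 4.385
endloop
endfacet
facet normal 0.327 0.127 -0.936
outer loop
vertex 2.814 1.273 2.293
vertex 3.729 1.29 2.615
vertex 3.203 0.527 2.328
endloop
endfacet
facet normal -0.886 -0.458 0.077
outer loop
vertex 2.814 1.273 2.293
vertex 3.203 0.527 2.328
vertex 3.111 1.05 4.385
endloop
endfacet
facet normal 0.327 0.127 -0.936
outer loop
vertex 3.203 0.527 2.328
vertex 3.729 1.29 2.615
vertex 3.988 0.356 2.579
endloop
endfacet
facet normal -0.276 -0.935 0.225
outer loop
vertex 3.203 0.527 2.328
vertex 3.988 0.356 2.579
vertex 3.111 1.05 4.385
endloop
endfacet
facet normal 0.327 0.127 -0.936
outer loop
vertex 3.988 0.356 2.579
vertex 3.729 1.29 2.615
vertex 4.578 0.888 2.857
endloop
endfacet
facet normal 0.438 -0.747 0.500
outer loop
vertex 3.988 0.356 2.579
vertex 4.578 0.888 2.857
vertex 3.111 1.05 4.385
endloop
endfacet
facet normal 0.327 0.127 -0.936
outer loop
vertex 4.578 0.888 2.857
vertex 3.729 1.29 2.615
vertex 4.529 1.723 2.953
endloop
endfacet
facet normal 0.719 -0.038 0.694
outer loop
vertex 4.578 0.888 2.857
vertex 4.529 1.723 2.953
vertex 3.111 1.05 4.385
endloop
endfacet

endsolid


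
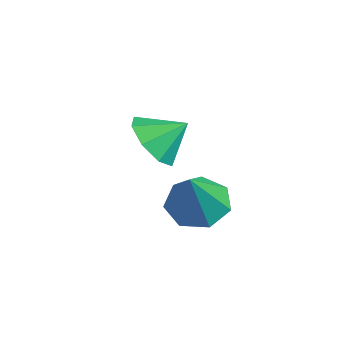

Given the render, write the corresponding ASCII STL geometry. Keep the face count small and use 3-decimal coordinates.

solid 
facet normal -0.448 0.342 -0.826
outer loop
vertex 1.807 1.881 -4.583
vertex 1.265 1.338 -4.514
vertex 1.271 2.051 -4.222
endloop
endfacet
facet normal 0.539 0.699 0.471
outer loop
vertex 1.807 1.881 -4.583
vertex 1.271 2.051 -4.222
vertex 1.995 0.782 -3.166
endloop
endfacet
facet normal -0.448 0.342 -0.826
outer loop
vertex 1.271 2.051 -4.222
vertex 1.265 1.338 -4.514
vertex 0.731 1.685 -4.081
endloop
endfacet
facet normal -0.176 0.569 0.804
outer loop
vertex 1.271 2.051 -4.222
vertex 0.731 1.685 -4.081
vertex 1.995 0.782 -3.166
endloop
endfacet
facet normal -0.448 0.342 -0.826
outer loop
vertex 0.731 1.685 -4.081
vertex 1.265 1.338 -4.514
vertex 0.593 1.057 -4.266
endloop
endfacet
facet normal -0.626 -0.091 0.775
outer loop
vertex 0.731 1.685 -4.081
vertex 0.593 1.057 -4.266
vertex 1.995 0.782 -3.166
endloop
endfacet
facet normal -0.448 0.342 -0.826
outer loop
vertex 0.593 1.057 -4.266
vertex 1.265 1.338 -4.514
vertex 0.961 0.642 -4.637
endloop
endfacet
facet normal -0.472 -0.782 0.406
outer loop
vertex 0.593 1.057 -4.266
vertex 0.961 0.642 -4.637
vertex 1.995 0.782 -3.166
endloop
endfacet
facet normal -0.447 0.341 -0.827
outer loop
vertex 0.961 0.642 -4.637
vertex 1.265 1.338 -4.514
vertex 1.559 0.751 -4.915
endloop
endfacet
facet normal 0.168 -0.985 -0.024
outer loop
vertex 0.961 0.642 -4.637
vertex 1.559 0.751 -4.915
vertex 1.995 0.782 -3.166
endloop
endfacet
facet normal -0.447 0.341 -0.827
outer loop
vertex 1.559 0.751 -4.915
vertex 1.265 1.338 -4.514
vertex 1.935 1.302 -4.891
endloop
endfacet
facet normal 0.814 -0.547 -0.193
outer loop
vertex 1.559 0.751 -4.915
vertex 1.935 1.302 -4.891
vertex 1.995 0.782 -3.166
endloop
endfacet
facet normal -0.447 0.341 -0.827
outer loop
vertex 1.935 1.302 -4.891
vertex 1.265 1.338 -4.514
vertex 1.807 1.881 -4.583
endloop
endfacet
facet normal 0.979 0.202 0.027
outer loop
vertex 1.935 1.302 -4.891
vertex 1.807 1.881 -4.583
vertex 1.995 0.782 -3.166
endloop
endfacet
facet normal -0.322 -0.731 -0.601
outer loop
vertex -0.196 1.062 -3.953
vertex -0.981 1.275 -3.791
vertex -0.419 1.495 -4.36
endloop
endfacet
facet normal 0.894 0.449 -0.012
outer loop
vertex -0.196 1.062 -3.953
vertex -0.419 1.495 -4.36
vertex -0.659 2.005 -3.189
endloop
endfacet
facet normal -0.323 -0.731 -0.601
outer loop
vertex -0.419 1.495 -4.36
vertex -0.981 1.275 -3.791
vertex -0.972 1.8 -4.434
endloop
endfacet
facet normal 0.493 0.830 -0.261
outer loop
vertex -0.419 1.495 -4.36
vertex -0.972 1.8 -4.434
vertex -0.659 2.005 -3.189
endloop
endfacet
facet normal -0.324 -0.731 -0.601
outer loop
vertex -0.972 1.8 -4.434
vertex -0.981 1.275 -3.791
vertex -1.53 1.797 -4.13
endloop
endfacet
facet normal -0.082 0.986 -0.142
outer loop
vertex -0.972 1.8 -4.434
vertex -1.53 1.797 -4.13
vertex -0.659 2.005 -3.189
endloop
endfacet
facet normal -0.323 -0.730 -0.602
outer loop
vertex -1.53 1.797 -4.13
vertex -0.981 1.275 -3.791
vertex -1.767 1.488 -3.628
endloop
endfacet
facet normal -0.494 0.825 0.275
outer loop
vertex -1.53 1.797 -4.13
vertex -1.767 1.488 -3.628
vertex -0.659 2.005 -3.189
endloop
endfacet
facet normal -0.323 -0.730 -0.603
outer loop
vertex -1.767 1.488 -3.628
vertex -0.981 1.275 -3.791
vertex -1.544 1.054 -3.222
endloop
endfacet
facet normal -0.501 0.440 0.745
outer loop
vertex -1.767 1.488 -3.628
vertex -1.544 1.054 -3.222
vertex -0.659 2.005 -3.189
endloop
endfacet
facet normal -0.321 -0.731 -0.602
outer loop
vertex -1.544 1.054 -3.222
vertex -0.981 1.275 -3.791
vertex -0.991 0.75 -3.148
endloop
endfacet
facet normal -0.100 0.059 0.993
outer loop
vertex -1.544 1.054 -3.222
vertex -0.991 0.75 -3.148
vertex -0.659 2.005 -3.189
endloop
endfacet
facet normal -0.323 -0.731 -0.602
outer loop
vertex -0.991 0.75 -3.148
vertex -0.981 1.275 -3.791
vertex -0.433 0.753 -3.451
endloop
endfacet
facet normal 0.475 -0.097 0.874
outer loop
vertex -0.991 0.75 -3.148
vertex -0.433 0.753 -3.451
vertex -0.659 2.005 -3.189
endloop
endfacet
facet normal -0.322 -0.731 -0.602
outer loop
vertex -0.433 0.753 -3.451
vertex -0.981 1.275 -3.791
vertex -0.196 1.062 -3.953
endloop
endfacet
facet normal 0.887 0.064 0.458
outer loop
vertex -0.433 0.753 -3.451
vertex -0.196 1.062 -3.953
vertex -0.659 2.005 -3.189
endloop
endfacet

endsolid


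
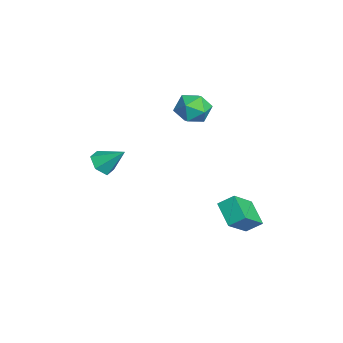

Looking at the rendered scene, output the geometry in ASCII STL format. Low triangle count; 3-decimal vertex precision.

solid 
facet normal -0.550 0.540 -0.637
outer loop
vertex 1.285 4.749 -3.674
vertex 2.593 5.145 -4.467
vertex 1.169 3.913 -4.282
endloop
endfacet
facet normal -0.828 -0.250 0.502
outer loop
vertex 2.247 2.855 -3.033
vertex 1.285 4.749 -3.674
vertex 1.169 3.913 -4.282
endloop
endfacet
facet normal -0.550 0.540 -0.637
outer loop
vertex 1.169 3.913 -4.282
vertex 2.593 5.145 -4.467
vertex 2.477 4.309 -5.075
endloop
endfacet
facet normal -0.111 -0.804 -0.585
outer loop
vertex 2.477 4.309 -5.075
vertex 2.247 2.855 -3.033
vertex 1.169 3.913 -4.282
endloop
endfacet
facet normal 0.111 0.804 0.585
outer loop
vertex 1.285 4.749 -3.674
vertex 3.671 4.087 -3.218
vertex 2.593 5.145 -4.467
endloop
endfacet
facet normal -0.828 -0.250 0.502
outer loop
vertex 2.363 3.691 -2.425
vertex 1.285 4.749 -3.674
vertex 2.247 2.855 -3.033
endloop
endfacet
facet normal 0.111 0.804 0.585
outer loop
vertex 2.363 3.691 -2.425
vertex 3.671 4.087 -3.218
vertex 1.285 4.749 -3.674
endloop
endfacet
facet normal 0.828 0.250 -0.502
outer loop
vertex 2.593 5.145 -4.467
vertex 3.671 4.087 -3.218
vertex 2.477 4.309 -5.075
endloop
endfacet
facet normal -0.111 -0.804 -0.585
outer loop
vertex 3.555 3.251 -3.826
vertex 2.247 2.855 -3.033
vertex 2.477 4.309 -5.075
endloop
endfacet
facet normal 0.828 0.250 -0.502
outer loop
vertex 2.477 4.309 -5.075
vertex 3.671 4.087 -3.218
vertex 3.555 3.251 -3.826
endloop
endfacet
facet normal 0.550 -0.540 0.637
outer loop
vertex 3.555 3.251 -3.826
vertex 2.363 3.691 -2.425
vertex 2.247 2.855 -3.033
endloop
endfacet
facet normal 0.550 -0.540 0.637
outer loop
vertex 3.671 4.087 -3.218
vertex 2.363 3.691 -2.425
vertex 3.555 3.251 -3.826
endloop
endfacet
facet normal -0.333 0.745 0.578
outer loop
vertex -1.025 2.986 2.165
vertex -1.805 2.35 2.535
vertex -0.858 2.385 3.036
endloop
endfacet
facet normal 0.372 0.796 0.478
outer loop
vertex -1.025 2.986 2.165
vertex -0.858 2.385 3.036
vertex -0.092 2.474 2.291
endloop
endfacet
facet normal 0.492 0.841 -0.224
outer loop
vertex -1.025 2.986 2.165
vertex -0.092 2.474 2.291
vertex -0.566 2.495 1.329
endloop
endfacet
facet normal -0.138 0.819 -0.557
outer loop
vertex -1.025 2.986 2.165
vertex -0.566 2.495 1.329
vertex -1.625 2.419 1.48
endloop
endfacet
facet normal -0.648 0.759 -0.061
outer loop
vertex -1.025 2.986 2.165
vertex -1.625 2.419 1.48
vertex -1.805 2.35 2.535
endloop
endfacet
facet normal 0.672 0.193 0.714
outer loop
vertex -0.092 2.474 2.291
vertex -0.858 2.385 3.036
vertex -0.295 1.521 2.74
endloop
endfacet
facet normal -0.468 0.112 0.877
outer loop
vertex -0.858 2.385 3.036
vertex -1.805 2.35 2.535
vertex -1.354 1.445 2.891
endloop
endfacet
facet normal -0.978 0.134 -0.158
outer loop
vertex -1.805 2.35 2.535
vertex -1.625 2.419 1.48
vertex -1.828 1.466 1.929
endloop
endfacet
facet normal -0.154 0.229 -0.961
outer loop
vertex -1.625 2.419 1.48
vertex -0.566 2.495 1.329
vertex -1.062 1.555 1.184
endloop
endfacet
facet normal 0.867 0.266 -0.421
outer loop
vertex -0.566 2.495 1.329
vertex -0.092 2.474 2.291
vertex -0.115 1.59 1.685
endloop
endfacet
facet normal 0.138 -0.819 0.557
outer loop
vertex -0.895 0.954 2.055
vertex -0.295 1.521 2.74
vertex -1.354 1.445 2.891
endloop
endfacet
facet normal -0.492 -0.841 0.224
outer loop
vertex -0.895 0.954 2.055
vertex -1.354 1.445 2.891
vertex -1.828 1.466 1.929
endloop
endfacet
facet normal -0.372 -0.796 -0.478
outer loop
vertex -0.895 0.954 2.055
vertex -1.828 1.466 1.929
vertex -1.062 1.555 1.184
endloop
endfacet
facet normal 0.333 -0.745 -0.578
outer loop
vertex -0.895 0.954 2.055
vertex -1.062 1.555 1.184
vertex -0.115 1.59 1.685
endloop
endfacet
facet normal 0.648 -0.759 0.061
outer loop
vertex -0.895 0.954 2.055
vertex -0.115 1.59 1.685
vertex -0.295 1.521 2.74
endloop
endfacet
facet normal 0.154 -0.229 0.961
outer loop
vertex -1.354 1.445 2.891
vertex -0.295 1.521 2.74
vertex -0.858 2.385 3.036
endloop
endfacet
facet normal -0.867 -0.266 0.421
outer loop
vertex -1.828 1.466 1.929
vertex -1.354 1.445 2.891
vertex -1.805 2.35 2.535
endloop
endfacet
facet normal -0.672 -0.193 -0.714
outer loop
vertex -1.062 1.555 1.184
vertex -1.828 1.466 1.929
vertex -1.625 2.419 1.48
endloop
endfacet
facet normal 0.468 -0.112 -0.877
outer loop
vertex -0.115 1.59 1.685
vertex -1.062 1.555 1.184
vertex -0.566 2.495 1.329
endloop
endfacet
facet normal 0.978 -0.134 0.158
outer loop
vertex -0.295 1.521 2.74
vertex -0.115 1.59 1.685
vertex -0.092 2.474 2.291
endloop
endfacet
facet normal -0.305 -0.689 -0.658
outer loop
vertex -0.056 -3.12 -1.517
vertex -0.801 -2.718 -1.593
vertex -0.154 -2.515 -2.105
endloop
endfacet
facet normal 0.987 0.158 -0.002
outer loop
vertex -0.056 -3.12 -1.517
vertex -0.154 -2.515 -2.105
vertex -0.299 -1.582 -0.507
endloop
endfacet
facet normal -0.305 -0.689 -0.658
outer loop
vertex -0.154 -2.515 -2.105
vertex -0.801 -2.718 -1.593
vertex -0.899 -2.113 -2.181
endloop
endfacet
facet normal 0.465 0.782 -0.415
outer loop
vertex -0.154 -2.515 -2.105
vertex -0.899 -2.113 -2.181
vertex -0.299 -1.582 -0.507
endloop
endfacet
facet normal -0.305 -0.689 -0.658
outer loop
vertex -0.899 -2.113 -2.181
vertex -0.801 -2.718 -1.593
vertex -1.546 -2.316 -1.669
endloop
endfacet
facet normal -0.398 0.906 -0.144
outer loop
vertex -0.899 -2.113 -2.181
vertex -1.546 -2.316 -1.669
vertex -0.299 -1.582 -0.507
endloop
endfacet
facet normal -0.304 -0.688 -0.659
outer loop
vertex -1.546 -2.316 -1.669
vertex -0.801 -2.718 -1.593
vertex -1.448 -2.922 -1.081
endloop
endfacet
facet normal -0.740 0.403 0.539
outer loop
vertex -1.546 -2.316 -1.669
vertex -1.448 -2.922 -1.081
vertex -0.299 -1.582 -0.507
endloop
endfacet
facet normal -0.304 -0.689 -0.658
outer loop
vertex -1.448 -2.922 -1.081
vertex -0.801 -2.718 -1.593
vertex -0.703 -3.324 -1.004
endloop
endfacet
facet normal -0.217 -0.221 0.951
outer loop
vertex -1.448 -2.922 -1.081
vertex -0.703 -3.324 -1.004
vertex -0.299 -1.582 -0.507
endloop
endfacet
facet normal -0.305 -0.689 -0.658
outer loop
vertex -0.703 -3.324 -1.004
vertex -0.801 -2.718 -1.593
vertex -0.056 -3.12 -1.517
endloop
endfacet
facet normal 0.648 -0.344 0.680
outer loop
vertex -0.703 -3.324 -1.004
vertex -0.056 -3.12 -1.517
vertex -0.299 -1.582 -0.507
endloop
endfacet

endsolid


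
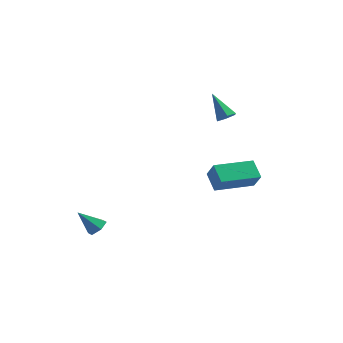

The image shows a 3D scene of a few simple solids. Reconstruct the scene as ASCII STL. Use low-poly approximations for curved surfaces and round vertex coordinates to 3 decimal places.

solid 
facet normal 0.648 0.162 -0.744
outer loop
vertex -2.592 -2.551 -1.601
vertex -2.895 -2.139 -1.775
vertex -2.502 -2.053 -1.414
endloop
endfacet
facet normal 0.468 -0.384 0.796
outer loop
vertex -2.592 -2.551 -1.601
vertex -2.502 -2.053 -1.414
vertex -3.705 -2.341 -0.845
endloop
endfacet
facet normal 0.648 0.162 -0.744
outer loop
vertex -2.502 -2.053 -1.414
vertex -2.895 -2.139 -1.775
vertex -2.805 -1.64 -1.588
endloop
endfacet
facet normal 0.256 0.529 0.809
outer loop
vertex -2.502 -2.053 -1.414
vertex -2.805 -1.64 -1.588
vertex -3.705 -2.341 -0.845
endloop
endfacet
facet normal 0.649 0.162 -0.744
outer loop
vertex -2.805 -1.64 -1.588
vertex -2.895 -2.139 -1.775
vertex -3.197 -1.727 -1.949
endloop
endfacet
facet normal -0.441 0.855 0.273
outer loop
vertex -2.805 -1.64 -1.588
vertex -3.197 -1.727 -1.949
vertex -3.705 -2.341 -0.845
endloop
endfacet
facet normal 0.649 0.162 -0.743
outer loop
vertex -3.197 -1.727 -1.949
vertex -2.895 -2.139 -1.775
vertex -3.287 -2.225 -2.136
endloop
endfacet
facet normal -0.923 0.270 -0.275
outer loop
vertex -3.197 -1.727 -1.949
vertex -3.287 -2.225 -2.136
vertex -3.705 -2.341 -0.845
endloop
endfacet
facet normal 0.649 0.162 -0.743
outer loop
vertex -3.287 -2.225 -2.136
vertex -2.895 -2.139 -1.775
vertex -2.985 -2.637 -1.962
endloop
endfacet
facet normal -0.710 -0.642 -0.288
outer loop
vertex -3.287 -2.225 -2.136
vertex -2.985 -2.637 -1.962
vertex -3.705 -2.341 -0.845
endloop
endfacet
facet normal 0.648 0.162 -0.744
outer loop
vertex -2.985 -2.637 -1.962
vertex -2.895 -2.139 -1.775
vertex -2.592 -2.551 -1.601
endloop
endfacet
facet normal -0.015 -0.969 0.247
outer loop
vertex -2.985 -2.637 -1.962
vertex -2.592 -2.551 -1.601
vertex -3.705 -2.341 -0.845
endloop
endfacet
facet normal 0.543 -0.393 -0.742
outer loop
vertex 1.892 3.208 3.131
vertex 1.602 2.789 3.141
vertex 1.474 3.18 2.84
endloop
endfacet
facet normal 0.021 0.992 -0.125
outer loop
vertex 1.892 3.208 3.131
vertex 1.474 3.18 2.84
vertex 0.798 3.371 4.239
endloop
endfacet
facet normal 0.543 -0.393 -0.742
outer loop
vertex 1.474 3.18 2.84
vertex 1.602 2.789 3.141
vertex 1.184 2.761 2.85
endloop
endfacet
facet normal -0.747 0.507 -0.430
outer loop
vertex 1.474 3.18 2.84
vertex 1.184 2.761 2.85
vertex 0.798 3.371 4.239
endloop
endfacet
facet normal 0.543 -0.393 -0.742
outer loop
vertex 1.184 2.761 2.85
vertex 1.602 2.789 3.141
vertex 1.312 2.369 3.151
endloop
endfacet
facet normal -0.923 -0.373 -0.093
outer loop
vertex 1.184 2.761 2.85
vertex 1.312 2.369 3.151
vertex 0.798 3.371 4.239
endloop
endfacet
facet normal 0.544 -0.393 -0.742
outer loop
vertex 1.312 2.369 3.151
vertex 1.602 2.789 3.141
vertex 1.73 2.398 3.442
endloop
endfacet
facet normal -0.330 -0.767 0.550
outer loop
vertex 1.312 2.369 3.151
vertex 1.73 2.398 3.442
vertex 0.798 3.371 4.239
endloop
endfacet
facet normal 0.543 -0.393 -0.742
outer loop
vertex 1.73 2.398 3.442
vertex 1.602 2.789 3.141
vertex 2.02 2.817 3.432
endloop
endfacet
facet normal 0.437 -0.282 0.854
outer loop
vertex 1.73 2.398 3.442
vertex 2.02 2.817 3.432
vertex 0.798 3.371 4.239
endloop
endfacet
facet normal 0.543 -0.393 -0.742
outer loop
vertex 2.02 2.817 3.432
vertex 1.602 2.789 3.141
vertex 1.892 3.208 3.131
endloop
endfacet
facet normal 0.612 0.598 0.517
outer loop
vertex 2.02 2.817 3.432
vertex 1.892 3.208 3.131
vertex 0.798 3.371 4.239
endloop
endfacet
facet normal -0.494 0.669 0.555
outer loop
vertex 1.595 0.487 1.327
vertex 3.084 1.707 1.181
vertex 1.202 0.87 0.515
endloop
endfacet
facet normal -0.772 -0.632 0.076
outer loop
vertex 1.716 0.173 -0.061
vertex 1.595 0.487 1.327
vertex 1.202 0.87 0.515
endloop
endfacet
facet normal -0.494 0.670 0.554
outer loop
vertex 1.202 0.87 0.515
vertex 3.084 1.707 1.181
vertex 2.691 2.089 0.369
endloop
endfacet
facet normal -0.401 0.390 -0.829
outer loop
vertex 2.691 2.089 0.369
vertex 1.716 0.173 -0.061
vertex 1.202 0.87 0.515
endloop
endfacet
facet normal 0.401 -0.390 0.829
outer loop
vertex 1.595 0.487 1.327
vertex 3.598 1.01 0.605
vertex 3.084 1.707 1.181
endloop
endfacet
facet normal -0.771 -0.632 0.076
outer loop
vertex 2.109 -0.209 0.751
vertex 1.595 0.487 1.327
vertex 1.716 0.173 -0.061
endloop
endfacet
facet normal 0.401 -0.390 0.829
outer loop
vertex 2.109 -0.209 0.751
vertex 3.598 1.01 0.605
vertex 1.595 0.487 1.327
endloop
endfacet
facet normal 0.771 0.632 -0.076
outer loop
vertex 3.084 1.707 1.181
vertex 3.598 1.01 0.605
vertex 2.691 2.089 0.369
endloop
endfacet
facet normal -0.401 0.390 -0.829
outer loop
vertex 3.205 1.393 -0.207
vertex 1.716 0.173 -0.061
vertex 2.691 2.089 0.369
endloop
endfacet
facet normal 0.771 0.632 -0.075
outer loop
vertex 2.691 2.089 0.369
vertex 3.598 1.01 0.605
vertex 3.205 1.393 -0.207
endloop
endfacet
facet normal 0.494 -0.670 -0.554
outer loop
vertex 3.205 1.393 -0.207
vertex 2.109 -0.209 0.751
vertex 1.716 0.173 -0.061
endloop
endfacet
facet normal 0.494 -0.670 -0.555
outer loop
vertex 3.598 1.01 0.605
vertex 2.109 -0.209 0.751
vertex 3.205 1.393 -0.207
endloop
endfacet

endsolid


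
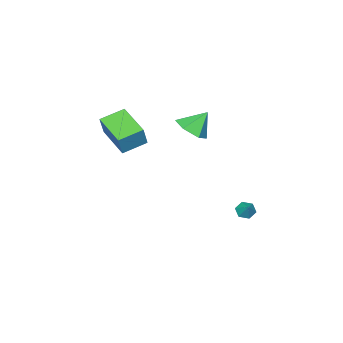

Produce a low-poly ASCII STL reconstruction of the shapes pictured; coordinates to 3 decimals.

solid 
facet normal -0.434 -0.548 -0.715
outer loop
vertex -3.682 0.545 -4.154
vertex -4.209 0.593 -3.871
vertex -4.05 1.002 -4.281
endloop
endfacet
facet normal 0.786 0.559 -0.265
outer loop
vertex -3.682 0.545 -4.154
vertex -4.05 1.002 -4.281
vertex -3.771 1.147 -3.149
endloop
endfacet
facet normal -0.434 -0.548 -0.715
outer loop
vertex -4.05 1.002 -4.281
vertex -4.209 0.593 -3.871
vertex -4.577 1.05 -3.998
endloop
endfacet
facet normal 0.020 0.991 -0.132
outer loop
vertex -4.05 1.002 -4.281
vertex -4.577 1.05 -3.998
vertex -3.771 1.147 -3.149
endloop
endfacet
facet normal -0.434 -0.548 -0.715
outer loop
vertex -4.577 1.05 -3.998
vertex -4.209 0.593 -3.871
vertex -4.736 0.641 -3.588
endloop
endfacet
facet normal -0.567 0.682 0.461
outer loop
vertex -4.577 1.05 -3.998
vertex -4.736 0.641 -3.588
vertex -3.771 1.147 -3.149
endloop
endfacet
facet normal -0.434 -0.548 -0.715
outer loop
vertex -4.736 0.641 -3.588
vertex -4.209 0.593 -3.871
vertex -4.368 0.185 -3.462
endloop
endfacet
facet normal -0.388 -0.059 0.920
outer loop
vertex -4.736 0.641 -3.588
vertex -4.368 0.185 -3.462
vertex -3.771 1.147 -3.149
endloop
endfacet
facet normal -0.433 -0.549 -0.715
outer loop
vertex -4.368 0.185 -3.462
vertex -4.209 0.593 -3.871
vertex -3.841 0.137 -3.744
endloop
endfacet
facet normal 0.376 -0.489 0.787
outer loop
vertex -4.368 0.185 -3.462
vertex -3.841 0.137 -3.744
vertex -3.771 1.147 -3.149
endloop
endfacet
facet normal -0.434 -0.549 -0.715
outer loop
vertex -3.841 0.137 -3.744
vertex -4.209 0.593 -3.871
vertex -3.682 0.545 -4.154
endloop
endfacet
facet normal 0.964 -0.181 0.194
outer loop
vertex -3.841 0.137 -3.744
vertex -3.682 0.545 -4.154
vertex -3.771 1.147 -3.149
endloop
endfacet
facet normal 0.563 -0.295 -0.772
outer loop
vertex -1.985 -2.618 3.008
vertex -2.428 -1.871 2.4
vertex -1.552 -1.652 2.955
endloop
endfacet
facet normal 0.320 -0.092 0.943
outer loop
vertex -1.985 -2.618 3.008
vertex -1.552 -1.652 2.955
vertex -3.272 -1.429 3.56
endloop
endfacet
facet normal 0.563 -0.294 -0.773
outer loop
vertex -1.552 -1.652 2.955
vertex -2.428 -1.871 2.4
vertex -1.995 -0.904 2.348
endloop
endfacet
facet normal 0.315 0.704 0.637
outer loop
vertex -1.552 -1.652 2.955
vertex -1.995 -0.904 2.348
vertex -3.272 -1.429 3.56
endloop
endfacet
facet normal 0.563 -0.294 -0.773
outer loop
vertex -1.995 -0.904 2.348
vertex -2.428 -1.871 2.4
vertex -2.872 -1.124 1.793
endloop
endfacet
facet normal -0.299 0.949 0.096
outer loop
vertex -1.995 -0.904 2.348
vertex -2.872 -1.124 1.793
vertex -3.272 -1.429 3.56
endloop
endfacet
facet normal 0.562 -0.294 -0.773
outer loop
vertex -2.872 -1.124 1.793
vertex -2.428 -1.871 2.4
vertex -3.305 -2.09 1.846
endloop
endfacet
facet normal -0.907 0.399 -0.136
outer loop
vertex -2.872 -1.124 1.793
vertex -3.305 -2.09 1.846
vertex -3.272 -1.429 3.56
endloop
endfacet
facet normal 0.562 -0.294 -0.773
outer loop
vertex -3.305 -2.09 1.846
vertex -2.428 -1.871 2.4
vertex -2.861 -2.837 2.453
endloop
endfacet
facet normal -0.902 -0.397 0.171
outer loop
vertex -3.305 -2.09 1.846
vertex -2.861 -2.837 2.453
vertex -3.272 -1.429 3.56
endloop
endfacet
facet normal 0.563 -0.295 -0.772
outer loop
vertex -2.861 -2.837 2.453
vertex -2.428 -1.871 2.4
vertex -1.985 -2.618 3.008
endloop
endfacet
facet normal -0.289 -0.642 0.710
outer loop
vertex -2.861 -2.837 2.453
vertex -1.985 -2.618 3.008
vertex -3.272 -1.429 3.56
endloop
endfacet
facet normal -0.892 0.353 0.284
outer loop
vertex 0.836 -3.642 4.712
vertex 1.46 -1.65 4.196
vertex 0.363 -3.821 3.45
endloop
endfacet
facet normal -0.290 -0.926 0.240
outer loop
vertex 1.7 -4.35 3.024
vertex 0.836 -3.642 4.712
vertex 0.363 -3.821 3.45
endloop
endfacet
facet normal -0.892 0.353 0.284
outer loop
vertex 0.363 -3.821 3.45
vertex 1.46 -1.65 4.196
vertex 0.987 -1.829 2.934
endloop
endfacet
facet normal -0.348 -0.132 -0.928
outer loop
vertex 0.987 -1.829 2.934
vertex 1.7 -4.35 3.024
vertex 0.363 -3.821 3.45
endloop
endfacet
facet normal 0.348 0.132 0.928
outer loop
vertex 0.836 -3.642 4.712
vertex 2.797 -2.179 3.77
vertex 1.46 -1.65 4.196
endloop
endfacet
facet normal -0.290 -0.926 0.240
outer loop
vertex 2.173 -4.171 4.286
vertex 0.836 -3.642 4.712
vertex 1.7 -4.35 3.024
endloop
endfacet
facet normal 0.348 0.132 0.928
outer loop
vertex 2.173 -4.171 4.286
vertex 2.797 -2.179 3.77
vertex 0.836 -3.642 4.712
endloop
endfacet
facet normal 0.290 0.926 -0.240
outer loop
vertex 1.46 -1.65 4.196
vertex 2.797 -2.179 3.77
vertex 0.987 -1.829 2.934
endloop
endfacet
facet normal -0.348 -0.132 -0.928
outer loop
vertex 2.324 -2.358 2.508
vertex 1.7 -4.35 3.024
vertex 0.987 -1.829 2.934
endloop
endfacet
facet normal 0.290 0.926 -0.240
outer loop
vertex 0.987 -1.829 2.934
vertex 2.797 -2.179 3.77
vertex 2.324 -2.358 2.508
endloop
endfacet
facet normal 0.892 -0.353 -0.284
outer loop
vertex 2.324 -2.358 2.508
vertex 2.173 -4.171 4.286
vertex 1.7 -4.35 3.024
endloop
endfacet
facet normal 0.892 -0.353 -0.284
outer loop
vertex 2.797 -2.179 3.77
vertex 2.173 -4.171 4.286
vertex 2.324 -2.358 2.508
endloop
endfacet

endsolid


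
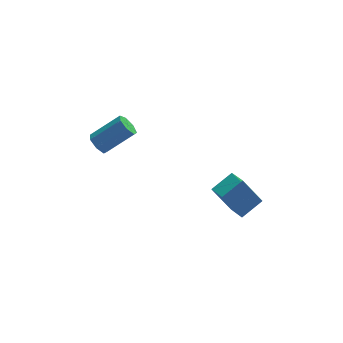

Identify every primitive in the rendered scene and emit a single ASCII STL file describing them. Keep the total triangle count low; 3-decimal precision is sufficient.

solid 
facet normal -0.527 0.142 0.838
outer loop
vertex 0.089 -0.875 -1.644
vertex 0.944 -0.373 -1.192
vertex -0.222 -0.042 -1.981
endloop
endfacet
facet normal -0.785 -0.461 -0.415
outer loop
vertex 0.536 -0.247 -3.188
vertex 0.089 -0.875 -1.644
vertex -0.222 -0.042 -1.981
endloop
endfacet
facet normal -0.527 0.142 0.838
outer loop
vertex -0.222 -0.042 -1.981
vertex 0.944 -0.373 -1.192
vertex 0.633 0.46 -1.529
endloop
endfacet
facet normal -0.327 0.876 -0.354
outer loop
vertex 0.633 0.46 -1.529
vertex 0.536 -0.247 -3.188
vertex -0.222 -0.042 -1.981
endloop
endfacet
facet normal 0.327 -0.876 0.354
outer loop
vertex 0.089 -0.875 -1.644
vertex 1.702 -0.578 -2.399
vertex 0.944 -0.373 -1.192
endloop
endfacet
facet normal -0.785 -0.461 -0.415
outer loop
vertex 0.847 -1.08 -2.851
vertex 0.089 -0.875 -1.644
vertex 0.536 -0.247 -3.188
endloop
endfacet
facet normal 0.327 -0.876 0.354
outer loop
vertex 0.847 -1.08 -2.851
vertex 1.702 -0.578 -2.399
vertex 0.089 -0.875 -1.644
endloop
endfacet
facet normal 0.785 0.461 0.415
outer loop
vertex 0.944 -0.373 -1.192
vertex 1.702 -0.578 -2.399
vertex 0.633 0.46 -1.529
endloop
endfacet
facet normal -0.327 0.876 -0.354
outer loop
vertex 1.391 0.255 -2.736
vertex 0.536 -0.247 -3.188
vertex 0.633 0.46 -1.529
endloop
endfacet
facet normal 0.785 0.461 0.415
outer loop
vertex 0.633 0.46 -1.529
vertex 1.702 -0.578 -2.399
vertex 1.391 0.255 -2.736
endloop
endfacet
facet normal 0.527 -0.142 -0.838
outer loop
vertex 1.391 0.255 -2.736
vertex 0.847 -1.08 -2.851
vertex 0.536 -0.247 -3.188
endloop
endfacet
facet normal 0.527 -0.142 -0.838
outer loop
vertex 1.702 -0.578 -2.399
vertex 0.847 -1.08 -2.851
vertex 1.391 0.255 -2.736
endloop
endfacet
facet normal -0.789 -0.136 -0.599
outer loop
vertex -4.265 1.684 -0.385
vertex -4.486 1.367 -0.022
vertex -4.535 1.892 -0.077
endloop
endfacet
facet normal 0.180 0.881 -0.437
outer loop
vertex -4.265 1.684 -0.385
vertex -4.535 1.892 -0.077
vertex -3.073 1.889 0.52
endloop
endfacet
facet normal 0.180 0.881 -0.437
outer loop
vertex -3.073 1.889 0.52
vertex -4.535 1.892 -0.077
vertex -3.344 2.097 0.828
endloop
endfacet
facet normal 0.788 0.137 0.601
outer loop
vertex -3.073 1.889 0.52
vertex -3.344 2.097 0.828
vertex -3.294 1.573 0.882
endloop
endfacet
facet normal -0.789 -0.136 -0.598
outer loop
vertex -4.535 1.892 -0.077
vertex -4.486 1.367 -0.022
vertex -4.768 1.705 0.273
endloop
endfacet
facet normal -0.347 0.903 0.252
outer loop
vertex -4.535 1.892 -0.077
vertex -4.768 1.705 0.273
vertex -3.344 2.097 0.828
endloop
endfacet
facet normal -0.347 0.903 0.252
outer loop
vertex -3.344 2.097 0.828
vertex -4.768 1.705 0.273
vertex -3.577 1.91 1.178
endloop
endfacet
facet normal 0.789 0.137 0.599
outer loop
vertex -3.344 2.097 0.828
vertex -3.577 1.91 1.178
vertex -3.294 1.573 0.882
endloop
endfacet
facet normal -0.789 -0.135 -0.599
outer loop
vertex -4.768 1.705 0.273
vertex -4.486 1.367 -0.022
vertex -4.789 1.264 0.4
endloop
endfacet
facet normal -0.613 0.245 0.751
outer loop
vertex -4.768 1.705 0.273
vertex -4.789 1.264 0.4
vertex -3.577 1.91 1.178
endloop
endfacet
facet normal -0.613 0.244 0.752
outer loop
vertex -3.577 1.91 1.178
vertex -4.789 1.264 0.4
vertex -3.597 1.469 1.305
endloop
endfacet
facet normal 0.789 0.137 0.599
outer loop
vertex -3.577 1.91 1.178
vertex -3.597 1.469 1.305
vertex -3.294 1.573 0.882
endloop
endfacet
facet normal -0.789 -0.136 -0.600
outer loop
vertex -4.789 1.264 0.4
vertex -4.486 1.367 -0.022
vertex -4.581 0.9 0.209
endloop
endfacet
facet normal -0.417 -0.598 0.685
outer loop
vertex -4.789 1.264 0.4
vertex -4.581 0.9 0.209
vertex -3.597 1.469 1.305
endloop
endfacet
facet normal -0.418 -0.597 0.685
outer loop
vertex -3.597 1.469 1.305
vertex -4.581 0.9 0.209
vertex -3.39 1.105 1.114
endloop
endfacet
facet normal 0.790 0.135 0.599
outer loop
vertex -3.597 1.469 1.305
vertex -3.39 1.105 1.114
vertex -3.294 1.573 0.882
endloop
endfacet
facet normal -0.789 -0.136 -0.599
outer loop
vertex -4.581 0.9 0.209
vertex -4.486 1.367 -0.022
vertex -4.302 0.889 -0.156
endloop
endfacet
facet normal 0.093 -0.990 0.101
outer loop
vertex -4.581 0.9 0.209
vertex -4.302 0.889 -0.156
vertex -3.39 1.105 1.114
endloop
endfacet
facet normal 0.093 -0.990 0.101
outer loop
vertex -3.39 1.105 1.114
vertex -4.302 0.889 -0.156
vertex -3.11 1.094 0.749
endloop
endfacet
facet normal 0.788 0.136 0.600
outer loop
vertex -3.39 1.105 1.114
vertex -3.11 1.094 0.749
vertex -3.294 1.573 0.882
endloop
endfacet
facet normal -0.789 -0.136 -0.599
outer loop
vertex -4.302 0.889 -0.156
vertex -4.486 1.367 -0.022
vertex -4.161 1.238 -0.421
endloop
endfacet
facet normal 0.532 -0.638 -0.557
outer loop
vertex -4.302 0.889 -0.156
vertex -4.161 1.238 -0.421
vertex -3.11 1.094 0.749
endloop
endfacet
facet normal 0.533 -0.637 -0.557
outer loop
vertex -3.11 1.094 0.749
vertex -4.161 1.238 -0.421
vertex -2.97 1.443 0.484
endloop
endfacet
facet normal 0.790 0.137 0.598
outer loop
vertex -3.11 1.094 0.749
vertex -2.97 1.443 0.484
vertex -3.294 1.573 0.882
endloop
endfacet
facet normal -0.789 -0.136 -0.599
outer loop
vertex -4.161 1.238 -0.421
vertex -4.486 1.367 -0.022
vertex -4.265 1.684 -0.385
endloop
endfacet
facet normal 0.571 0.198 -0.797
outer loop
vertex -4.161 1.238 -0.421
vertex -4.265 1.684 -0.385
vertex -2.97 1.443 0.484
endloop
endfacet
facet normal 0.571 0.196 -0.797
outer loop
vertex -2.97 1.443 0.484
vertex -4.265 1.684 -0.385
vertex -3.073 1.889 0.52
endloop
endfacet
facet normal 0.790 0.134 0.599
outer loop
vertex -2.97 1.443 0.484
vertex -3.073 1.889 0.52
vertex -3.294 1.573 0.882
endloop
endfacet

endsolid


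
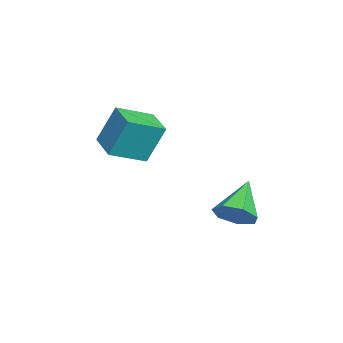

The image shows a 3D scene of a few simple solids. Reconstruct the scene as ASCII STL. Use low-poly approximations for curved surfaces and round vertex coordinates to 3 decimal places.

solid 
facet normal 0.755 -0.227 -0.616
outer loop
vertex 3.289 0.31 0.899
vertex 2.833 0.778 0.168
vertex 3.472 1.137 0.819
endloop
endfacet
facet normal 0.271 0.033 0.962
outer loop
vertex 3.289 0.31 0.899
vertex 3.472 1.137 0.819
vertex 1.287 1.242 1.432
endloop
endfacet
facet normal 0.755 -0.227 -0.616
outer loop
vertex 3.472 1.137 0.819
vertex 2.833 0.778 0.168
vertex 3.174 1.693 0.249
endloop
endfacet
facet normal 0.211 0.753 0.624
outer loop
vertex 3.472 1.137 0.819
vertex 3.174 1.693 0.249
vertex 1.287 1.242 1.432
endloop
endfacet
facet normal 0.754 -0.226 -0.617
outer loop
vertex 3.174 1.693 0.249
vertex 2.833 0.778 0.168
vertex 2.619 1.56 -0.381
endloop
endfacet
facet normal -0.233 0.973 -0.000
outer loop
vertex 3.174 1.693 0.249
vertex 2.619 1.56 -0.381
vertex 1.287 1.242 1.432
endloop
endfacet
facet normal 0.754 -0.226 -0.616
outer loop
vertex 2.619 1.56 -0.381
vertex 2.833 0.778 0.168
vertex 2.225 0.838 -0.598
endloop
endfacet
facet normal -0.726 0.528 -0.441
outer loop
vertex 2.619 1.56 -0.381
vertex 2.225 0.838 -0.598
vertex 1.287 1.242 1.432
endloop
endfacet
facet normal 0.754 -0.226 -0.616
outer loop
vertex 2.225 0.838 -0.598
vertex 2.833 0.778 0.168
vertex 2.29 0.071 -0.237
endloop
endfacet
facet normal -0.897 -0.248 -0.365
outer loop
vertex 2.225 0.838 -0.598
vertex 2.29 0.071 -0.237
vertex 1.287 1.242 1.432
endloop
endfacet
facet normal 0.755 -0.227 -0.616
outer loop
vertex 2.29 0.071 -0.237
vertex 2.833 0.778 0.168
vertex 2.763 -0.164 0.429
endloop
endfacet
facet normal -0.618 -0.768 0.168
outer loop
vertex 2.29 0.071 -0.237
vertex 2.763 -0.164 0.429
vertex 1.287 1.242 1.432
endloop
endfacet
facet normal 0.755 -0.227 -0.616
outer loop
vertex 2.763 -0.164 0.429
vertex 2.833 0.778 0.168
vertex 3.289 0.31 0.899
endloop
endfacet
facet normal -0.098 -0.644 0.759
outer loop
vertex 2.763 -0.164 0.429
vertex 3.289 0.31 0.899
vertex 1.287 1.242 1.432
endloop
endfacet
facet normal -0.894 -0.421 0.154
outer loop
vertex 0.122 -4.298 4.922
vertex -0.684 -2.833 4.256
vertex 0.183 -5.098 3.09
endloop
endfacet
facet normal 0.448 -0.814 0.370
outer loop
vertex 1.604 -4.427 2.844
vertex 0.122 -4.298 4.922
vertex 0.183 -5.098 3.09
endloop
endfacet
facet normal -0.894 -0.421 0.154
outer loop
vertex 0.183 -5.098 3.09
vertex -0.684 -2.833 4.256
vertex -0.623 -3.633 2.424
endloop
endfacet
facet normal 0.030 -0.400 -0.916
outer loop
vertex -0.623 -3.633 2.424
vertex 1.604 -4.427 2.844
vertex 0.183 -5.098 3.09
endloop
endfacet
facet normal -0.030 0.400 0.916
outer loop
vertex 0.122 -4.298 4.922
vertex 0.737 -2.162 4.01
vertex -0.684 -2.833 4.256
endloop
endfacet
facet normal 0.448 -0.814 0.370
outer loop
vertex 1.543 -3.627 4.676
vertex 0.122 -4.298 4.922
vertex 1.604 -4.427 2.844
endloop
endfacet
facet normal -0.030 0.400 0.916
outer loop
vertex 1.543 -3.627 4.676
vertex 0.737 -2.162 4.01
vertex 0.122 -4.298 4.922
endloop
endfacet
facet normal -0.448 0.814 -0.370
outer loop
vertex -0.684 -2.833 4.256
vertex 0.737 -2.162 4.01
vertex -0.623 -3.633 2.424
endloop
endfacet
facet normal 0.030 -0.400 -0.916
outer loop
vertex 0.798 -2.962 2.178
vertex 1.604 -4.427 2.844
vertex -0.623 -3.633 2.424
endloop
endfacet
facet normal -0.448 0.814 -0.370
outer loop
vertex -0.623 -3.633 2.424
vertex 0.737 -2.162 4.01
vertex 0.798 -2.962 2.178
endloop
endfacet
facet normal 0.894 0.421 -0.154
outer loop
vertex 0.798 -2.962 2.178
vertex 1.543 -3.627 4.676
vertex 1.604 -4.427 2.844
endloop
endfacet
facet normal 0.894 0.421 -0.154
outer loop
vertex 0.737 -2.162 4.01
vertex 1.543 -3.627 4.676
vertex 0.798 -2.962 2.178
endloop
endfacet

endsolid
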